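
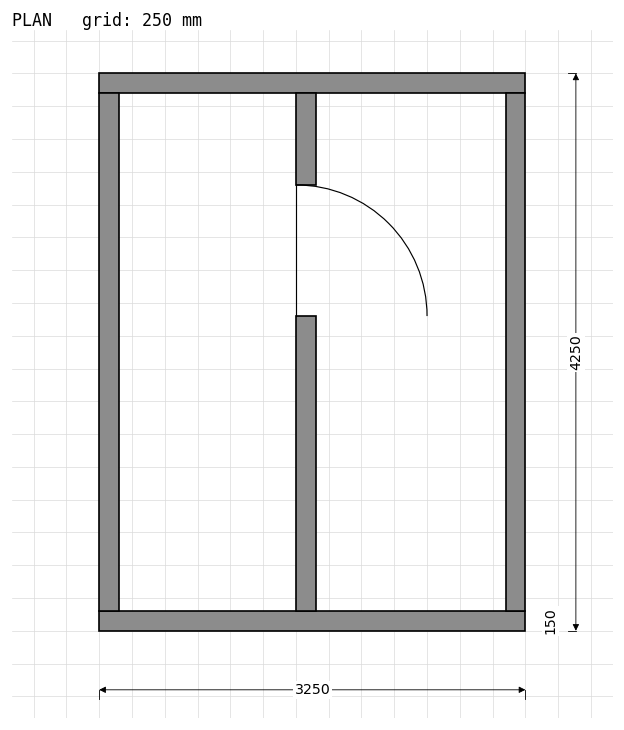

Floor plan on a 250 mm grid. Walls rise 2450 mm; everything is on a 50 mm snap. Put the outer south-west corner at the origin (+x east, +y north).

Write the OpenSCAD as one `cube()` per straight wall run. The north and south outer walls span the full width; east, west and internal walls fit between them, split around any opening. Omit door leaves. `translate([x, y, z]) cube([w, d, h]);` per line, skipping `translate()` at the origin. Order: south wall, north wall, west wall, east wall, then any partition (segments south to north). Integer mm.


cube([3250, 150, 2450]);
translate([0, 4100, 0]) cube([3250, 150, 2450]);
translate([0, 150, 0]) cube([150, 3950, 2450]);
translate([3100, 150, 0]) cube([150, 3950, 2450]);
translate([1500, 150, 0]) cube([150, 2250, 2450]);
translate([1500, 3400, 0]) cube([150, 700, 2450]);


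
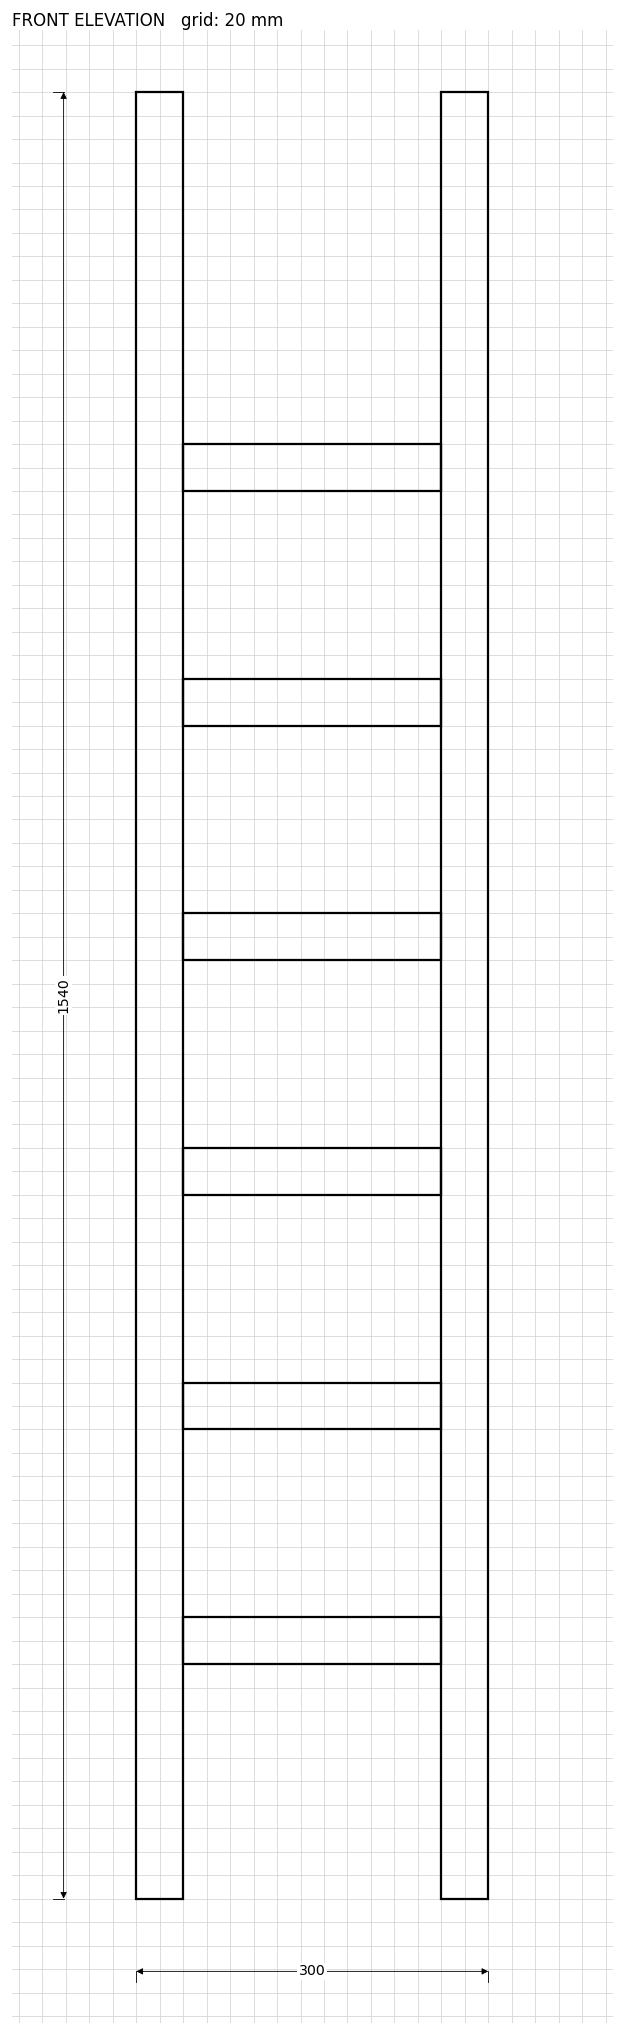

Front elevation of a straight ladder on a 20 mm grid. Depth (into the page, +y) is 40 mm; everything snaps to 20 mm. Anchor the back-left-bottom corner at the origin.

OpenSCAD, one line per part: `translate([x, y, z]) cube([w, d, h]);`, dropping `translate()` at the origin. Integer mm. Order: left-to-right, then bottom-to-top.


cube([40, 40, 1540]);
translate([40, 0, 200]) cube([220, 40, 40]);
translate([40, 0, 400]) cube([220, 40, 40]);
translate([40, 0, 600]) cube([220, 40, 40]);
translate([40, 0, 800]) cube([220, 40, 40]);
translate([40, 0, 1000]) cube([220, 40, 40]);
translate([40, 0, 1200]) cube([220, 40, 40]);
translate([260, 0, 0]) cube([40, 40, 1540]);


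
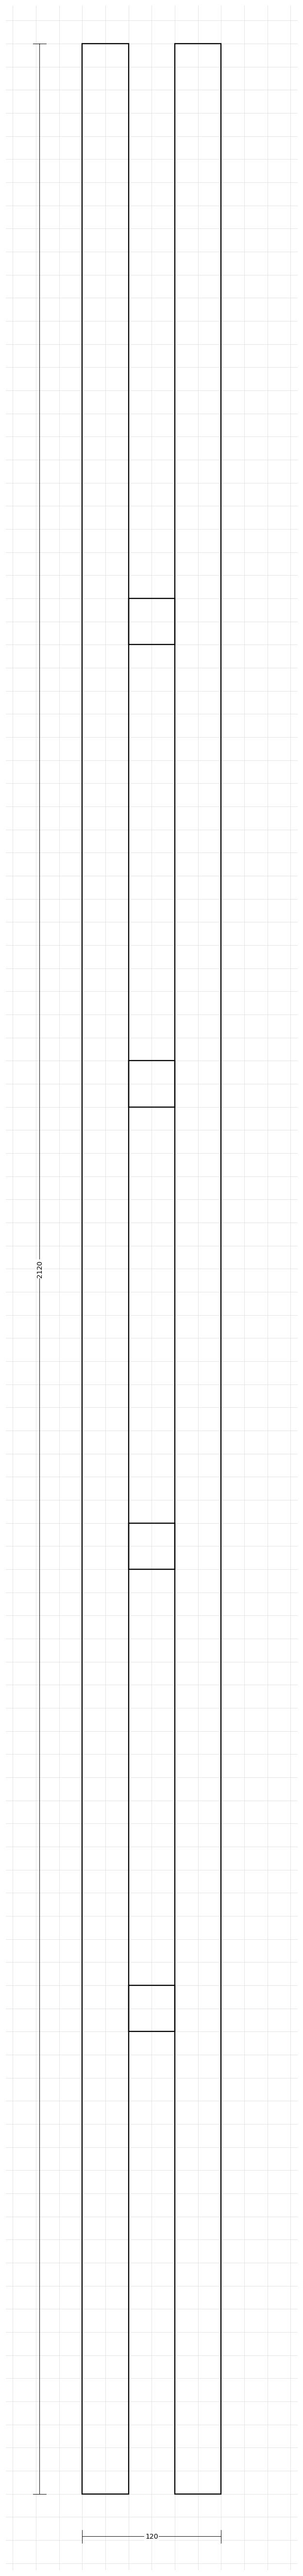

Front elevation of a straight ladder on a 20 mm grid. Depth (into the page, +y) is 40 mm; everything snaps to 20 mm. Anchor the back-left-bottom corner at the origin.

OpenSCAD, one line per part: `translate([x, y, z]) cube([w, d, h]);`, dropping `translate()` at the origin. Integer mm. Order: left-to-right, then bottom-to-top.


cube([40, 40, 2120]);
translate([40, 0, 400]) cube([40, 40, 40]);
translate([40, 0, 800]) cube([40, 40, 40]);
translate([40, 0, 1200]) cube([40, 40, 40]);
translate([40, 0, 1600]) cube([40, 40, 40]);
translate([80, 0, 0]) cube([40, 40, 2120]);


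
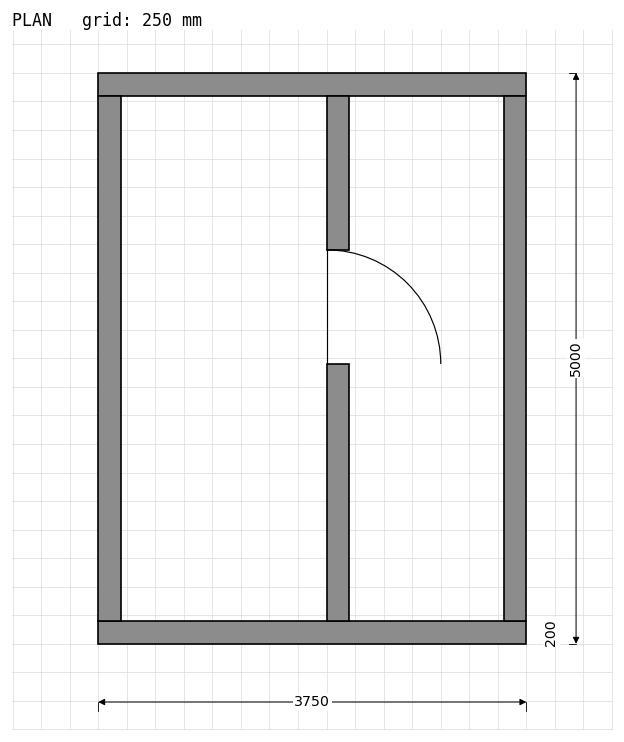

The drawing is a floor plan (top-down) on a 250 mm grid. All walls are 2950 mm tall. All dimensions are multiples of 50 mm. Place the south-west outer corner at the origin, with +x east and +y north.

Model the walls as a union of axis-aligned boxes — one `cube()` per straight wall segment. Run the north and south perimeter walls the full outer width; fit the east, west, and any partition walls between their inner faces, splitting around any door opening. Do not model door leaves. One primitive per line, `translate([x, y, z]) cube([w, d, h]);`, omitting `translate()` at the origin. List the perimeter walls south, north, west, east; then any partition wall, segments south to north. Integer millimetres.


cube([3750, 200, 2950]);
translate([0, 4800, 0]) cube([3750, 200, 2950]);
translate([0, 200, 0]) cube([200, 4600, 2950]);
translate([3550, 200, 0]) cube([200, 4600, 2950]);
translate([2000, 200, 0]) cube([200, 2250, 2950]);
translate([2000, 3450, 0]) cube([200, 1350, 2950]);


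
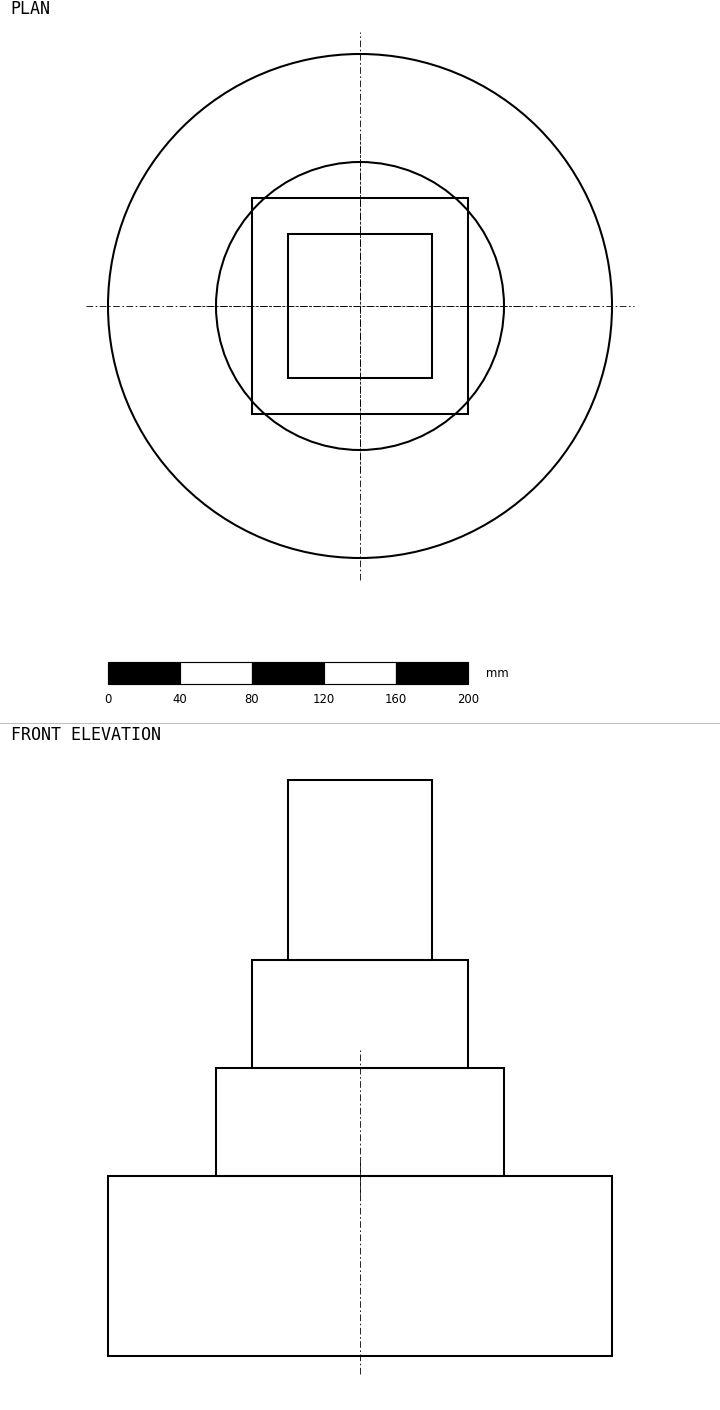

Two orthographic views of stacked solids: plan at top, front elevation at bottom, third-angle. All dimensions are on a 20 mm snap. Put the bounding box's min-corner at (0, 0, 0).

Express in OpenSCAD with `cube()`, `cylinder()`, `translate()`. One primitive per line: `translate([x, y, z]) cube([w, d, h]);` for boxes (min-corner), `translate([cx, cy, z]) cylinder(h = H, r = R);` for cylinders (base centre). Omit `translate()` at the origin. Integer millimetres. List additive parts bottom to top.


translate([140, 140, 0]) cylinder(h = 100, r = 140);
translate([140, 140, 100]) cylinder(h = 60, r = 80);
translate([80, 80, 160]) cube([120, 120, 60]);
translate([100, 100, 220]) cube([80, 80, 100]);


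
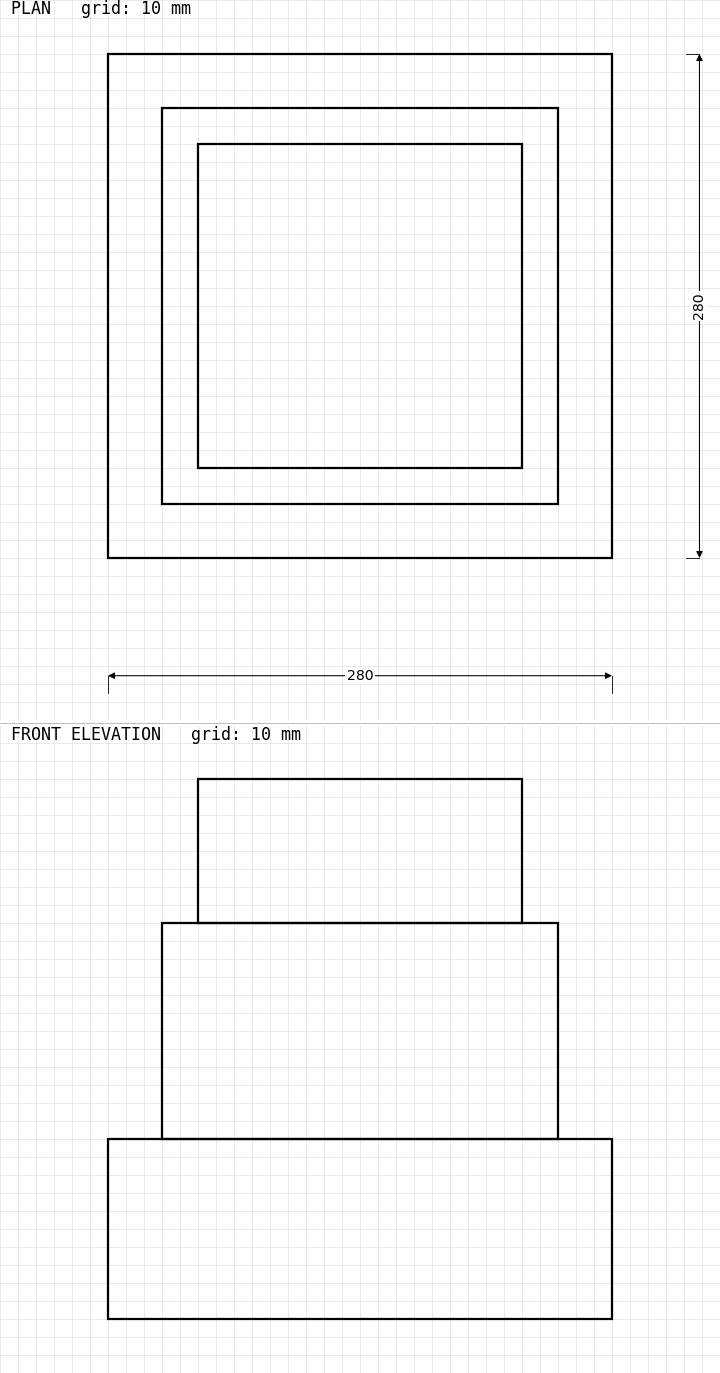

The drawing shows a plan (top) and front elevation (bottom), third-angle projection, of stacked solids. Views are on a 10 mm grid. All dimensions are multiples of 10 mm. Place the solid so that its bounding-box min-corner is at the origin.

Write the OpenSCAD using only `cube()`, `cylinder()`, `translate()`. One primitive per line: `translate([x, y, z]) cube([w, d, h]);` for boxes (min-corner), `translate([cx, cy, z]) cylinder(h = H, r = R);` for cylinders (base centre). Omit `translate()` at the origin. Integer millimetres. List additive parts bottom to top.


cube([280, 280, 100]);
translate([30, 30, 100]) cube([220, 220, 120]);
translate([50, 50, 220]) cube([180, 180, 80]);


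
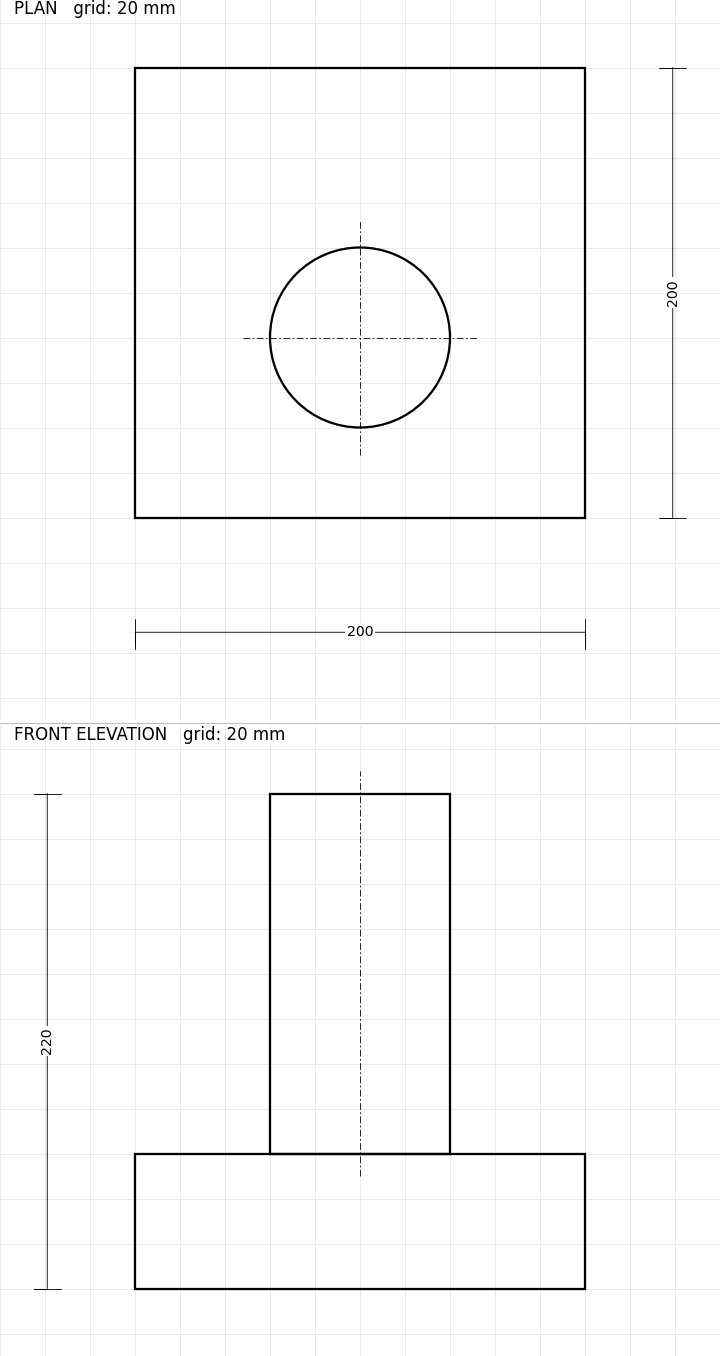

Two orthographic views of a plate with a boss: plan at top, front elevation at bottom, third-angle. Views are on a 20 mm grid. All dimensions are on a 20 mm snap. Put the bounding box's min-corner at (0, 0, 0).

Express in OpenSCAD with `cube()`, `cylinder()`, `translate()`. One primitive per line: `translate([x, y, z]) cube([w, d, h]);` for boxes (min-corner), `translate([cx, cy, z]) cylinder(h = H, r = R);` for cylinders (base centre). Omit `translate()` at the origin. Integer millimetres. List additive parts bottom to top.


cube([200, 200, 60]);
translate([100, 80, 60]) cylinder(h = 160, r = 40);


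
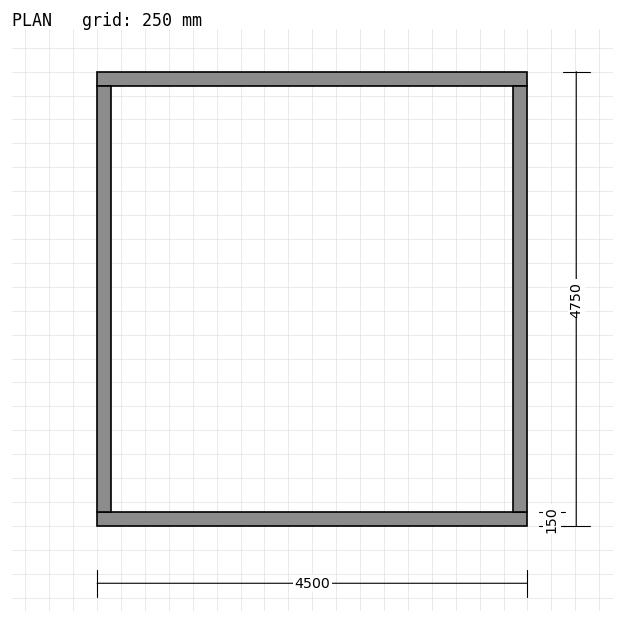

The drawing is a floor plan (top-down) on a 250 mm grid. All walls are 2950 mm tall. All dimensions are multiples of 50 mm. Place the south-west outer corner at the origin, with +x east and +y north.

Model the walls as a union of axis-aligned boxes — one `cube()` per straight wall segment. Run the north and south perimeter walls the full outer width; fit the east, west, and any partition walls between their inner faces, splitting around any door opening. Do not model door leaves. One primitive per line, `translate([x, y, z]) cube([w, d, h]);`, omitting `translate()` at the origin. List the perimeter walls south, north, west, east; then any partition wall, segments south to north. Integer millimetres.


cube([4500, 150, 2950]);
translate([0, 4600, 0]) cube([4500, 150, 2950]);
translate([0, 150, 0]) cube([150, 4450, 2950]);
translate([4350, 150, 0]) cube([150, 4450, 2950]);


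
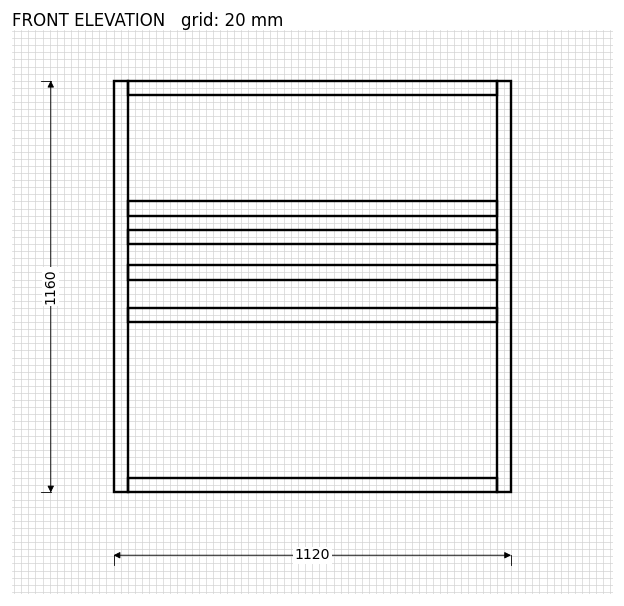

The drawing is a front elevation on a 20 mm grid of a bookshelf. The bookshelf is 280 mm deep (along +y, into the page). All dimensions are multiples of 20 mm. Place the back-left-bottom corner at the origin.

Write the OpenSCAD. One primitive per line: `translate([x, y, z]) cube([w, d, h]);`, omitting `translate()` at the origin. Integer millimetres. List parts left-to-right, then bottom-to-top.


cube([40, 280, 1160]);
translate([40, 0, 0]) cube([1040, 280, 40]);
translate([40, 0, 480]) cube([1040, 280, 40]);
translate([40, 0, 600]) cube([1040, 280, 40]);
translate([40, 0, 700]) cube([1040, 280, 40]);
translate([40, 0, 780]) cube([1040, 280, 40]);
translate([40, 0, 1120]) cube([1040, 280, 40]);
translate([1080, 0, 0]) cube([40, 280, 1160]);


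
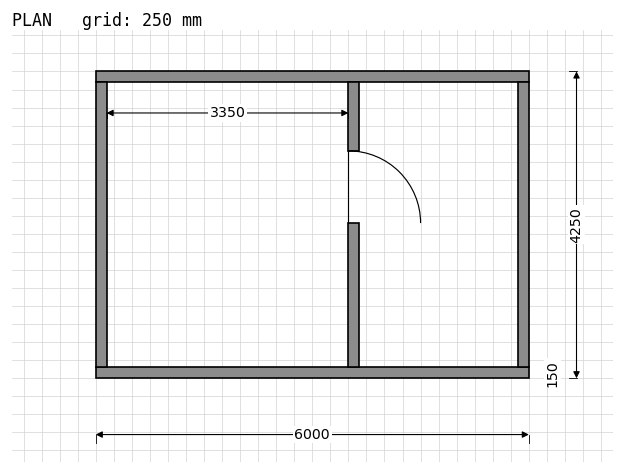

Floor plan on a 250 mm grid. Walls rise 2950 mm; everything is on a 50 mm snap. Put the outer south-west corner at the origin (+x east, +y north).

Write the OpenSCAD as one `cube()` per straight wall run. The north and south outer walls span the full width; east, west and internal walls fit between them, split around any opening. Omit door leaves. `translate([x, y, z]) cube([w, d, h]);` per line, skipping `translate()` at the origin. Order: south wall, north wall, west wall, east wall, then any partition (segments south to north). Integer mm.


cube([6000, 150, 2950]);
translate([0, 4100, 0]) cube([6000, 150, 2950]);
translate([0, 150, 0]) cube([150, 3950, 2950]);
translate([5850, 150, 0]) cube([150, 3950, 2950]);
translate([3500, 150, 0]) cube([150, 2000, 2950]);
translate([3500, 3150, 0]) cube([150, 950, 2950]);


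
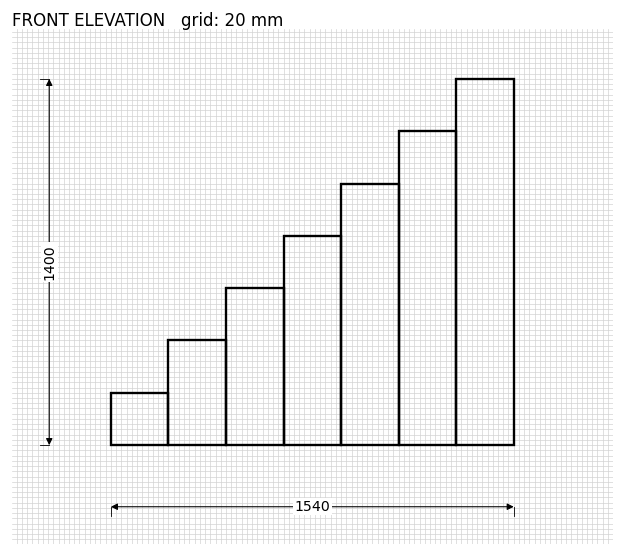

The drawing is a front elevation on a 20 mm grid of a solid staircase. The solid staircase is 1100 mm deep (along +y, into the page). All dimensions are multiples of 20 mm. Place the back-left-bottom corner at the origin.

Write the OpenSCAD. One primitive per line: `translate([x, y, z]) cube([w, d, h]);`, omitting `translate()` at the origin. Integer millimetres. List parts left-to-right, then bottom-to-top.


cube([220, 1100, 200]);
translate([220, 0, 0]) cube([220, 1100, 400]);
translate([440, 0, 0]) cube([220, 1100, 600]);
translate([660, 0, 0]) cube([220, 1100, 800]);
translate([880, 0, 0]) cube([220, 1100, 1000]);
translate([1100, 0, 0]) cube([220, 1100, 1200]);
translate([1320, 0, 0]) cube([220, 1100, 1400]);


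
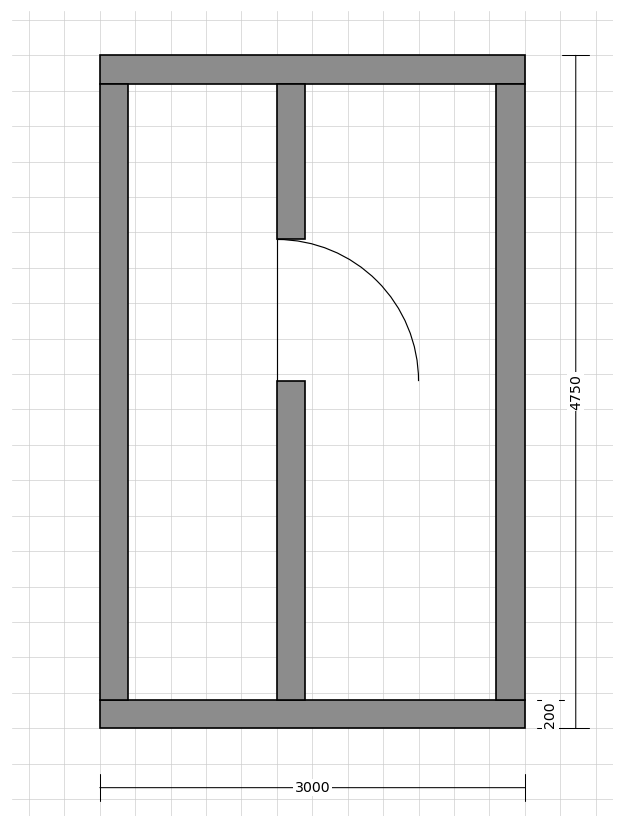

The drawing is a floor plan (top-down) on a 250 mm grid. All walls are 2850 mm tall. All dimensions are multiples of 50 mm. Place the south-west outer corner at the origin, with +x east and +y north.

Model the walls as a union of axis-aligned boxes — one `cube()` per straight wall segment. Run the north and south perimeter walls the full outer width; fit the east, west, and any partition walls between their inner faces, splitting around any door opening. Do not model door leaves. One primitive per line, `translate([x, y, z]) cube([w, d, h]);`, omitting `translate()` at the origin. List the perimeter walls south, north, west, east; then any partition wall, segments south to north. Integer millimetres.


cube([3000, 200, 2850]);
translate([0, 4550, 0]) cube([3000, 200, 2850]);
translate([0, 200, 0]) cube([200, 4350, 2850]);
translate([2800, 200, 0]) cube([200, 4350, 2850]);
translate([1250, 200, 0]) cube([200, 2250, 2850]);
translate([1250, 3450, 0]) cube([200, 1100, 2850]);


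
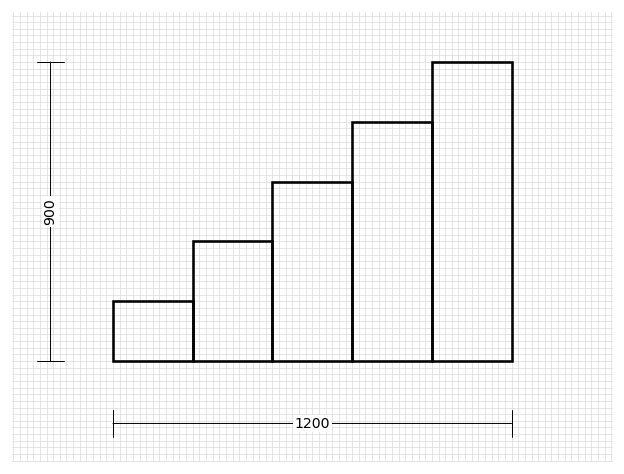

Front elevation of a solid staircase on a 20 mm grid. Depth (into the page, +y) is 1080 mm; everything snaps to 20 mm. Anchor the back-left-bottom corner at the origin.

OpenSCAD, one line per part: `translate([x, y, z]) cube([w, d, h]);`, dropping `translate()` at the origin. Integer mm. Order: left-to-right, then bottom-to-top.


cube([240, 1080, 180]);
translate([240, 0, 0]) cube([240, 1080, 360]);
translate([480, 0, 0]) cube([240, 1080, 540]);
translate([720, 0, 0]) cube([240, 1080, 720]);
translate([960, 0, 0]) cube([240, 1080, 900]);


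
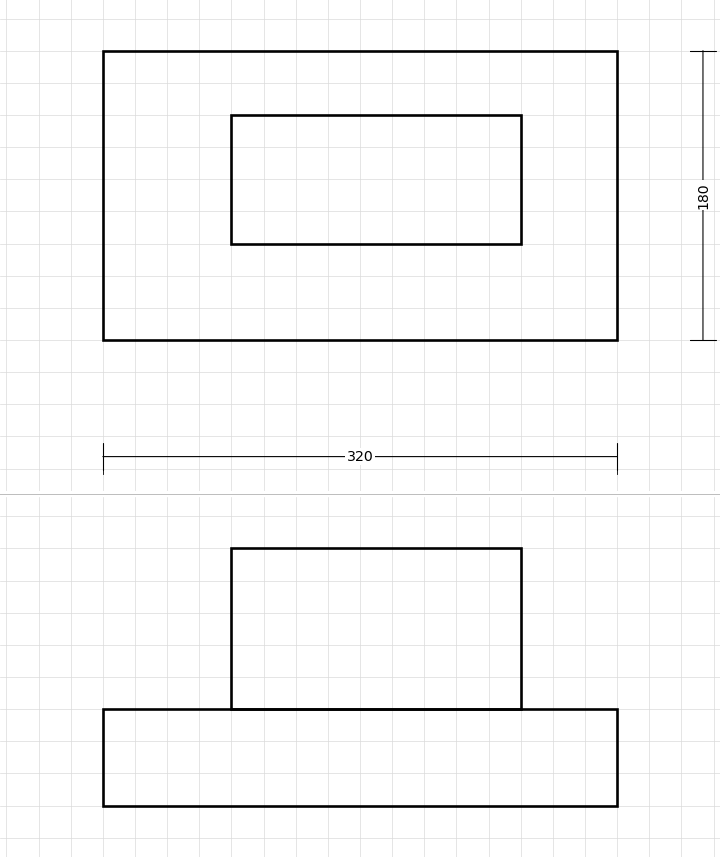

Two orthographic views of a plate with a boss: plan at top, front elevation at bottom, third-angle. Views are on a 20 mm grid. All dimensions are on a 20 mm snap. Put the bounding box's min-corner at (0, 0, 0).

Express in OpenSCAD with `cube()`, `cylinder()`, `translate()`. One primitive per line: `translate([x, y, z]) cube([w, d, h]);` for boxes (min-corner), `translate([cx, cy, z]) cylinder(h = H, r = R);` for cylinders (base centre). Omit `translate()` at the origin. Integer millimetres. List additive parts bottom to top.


cube([320, 180, 60]);
translate([80, 60, 60]) cube([180, 80, 100]);


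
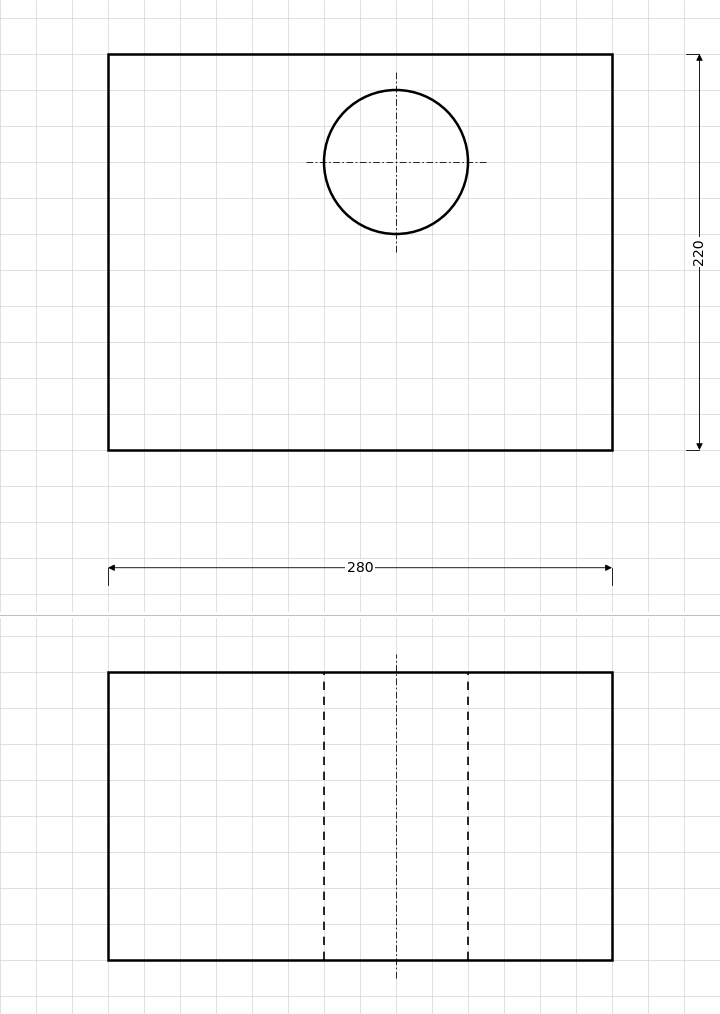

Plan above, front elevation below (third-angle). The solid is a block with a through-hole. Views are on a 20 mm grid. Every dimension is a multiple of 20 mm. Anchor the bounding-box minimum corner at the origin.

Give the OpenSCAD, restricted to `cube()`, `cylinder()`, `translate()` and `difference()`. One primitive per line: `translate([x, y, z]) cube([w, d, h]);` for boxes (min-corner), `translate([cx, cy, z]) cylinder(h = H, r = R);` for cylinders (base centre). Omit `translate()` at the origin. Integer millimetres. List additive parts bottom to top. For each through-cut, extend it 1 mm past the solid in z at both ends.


difference() {
  cube([280, 220, 160]);
  translate([160, 160, -1]) cylinder(h = 162, r = 40);
}


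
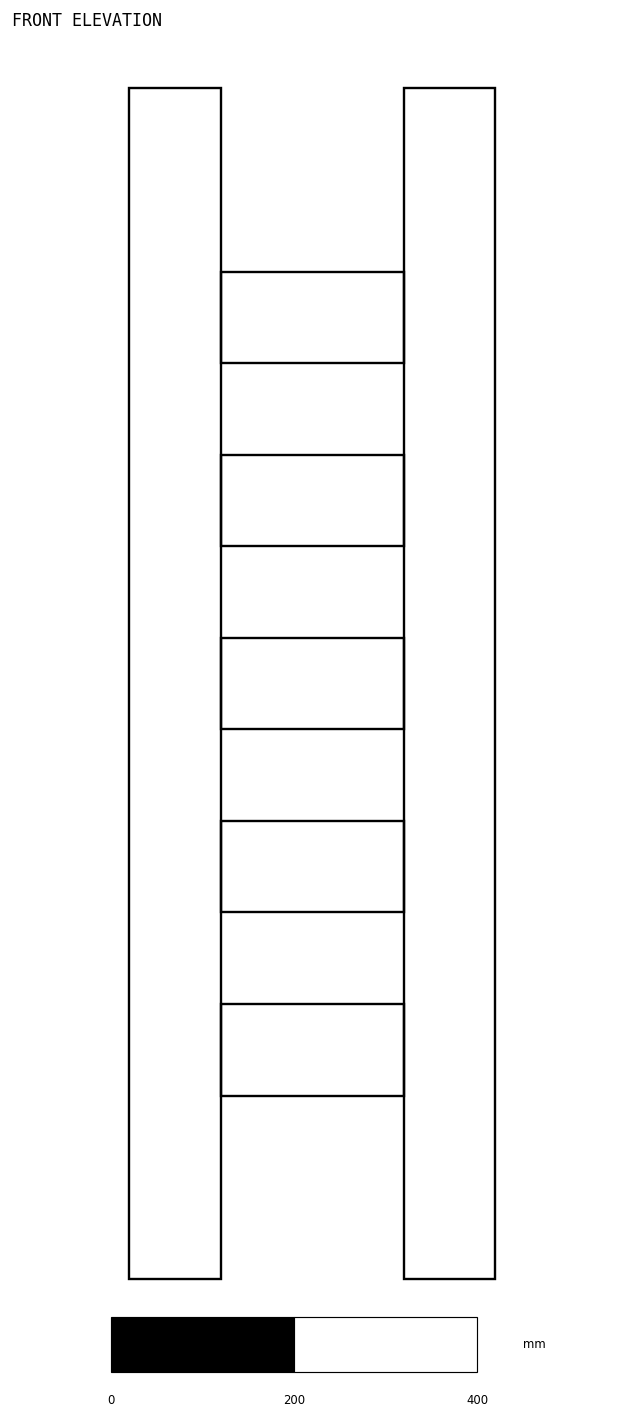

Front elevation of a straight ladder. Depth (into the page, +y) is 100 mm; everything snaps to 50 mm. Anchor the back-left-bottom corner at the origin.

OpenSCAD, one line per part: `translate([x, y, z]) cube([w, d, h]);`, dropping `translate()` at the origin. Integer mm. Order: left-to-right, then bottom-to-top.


cube([100, 100, 1300]);
translate([100, 0, 200]) cube([200, 100, 100]);
translate([100, 0, 400]) cube([200, 100, 100]);
translate([100, 0, 600]) cube([200, 100, 100]);
translate([100, 0, 800]) cube([200, 100, 100]);
translate([100, 0, 1000]) cube([200, 100, 100]);
translate([300, 0, 0]) cube([100, 100, 1300]);


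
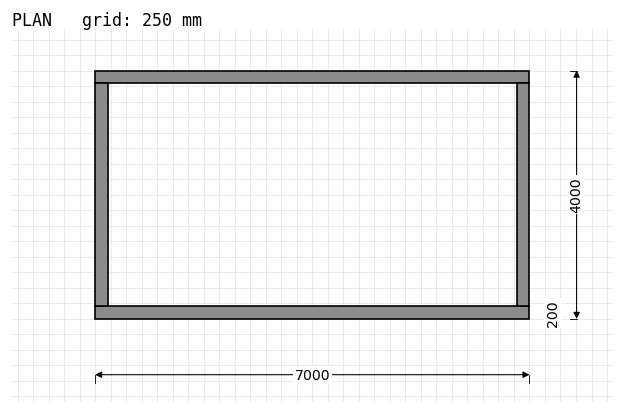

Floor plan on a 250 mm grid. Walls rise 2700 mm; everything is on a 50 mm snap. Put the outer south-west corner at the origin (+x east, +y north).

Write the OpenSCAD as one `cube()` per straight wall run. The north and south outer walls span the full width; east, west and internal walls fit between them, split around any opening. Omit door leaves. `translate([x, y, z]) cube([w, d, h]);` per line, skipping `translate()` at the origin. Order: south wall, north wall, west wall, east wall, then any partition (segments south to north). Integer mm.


cube([7000, 200, 2700]);
translate([0, 3800, 0]) cube([7000, 200, 2700]);
translate([0, 200, 0]) cube([200, 3600, 2700]);
translate([6800, 200, 0]) cube([200, 3600, 2700]);


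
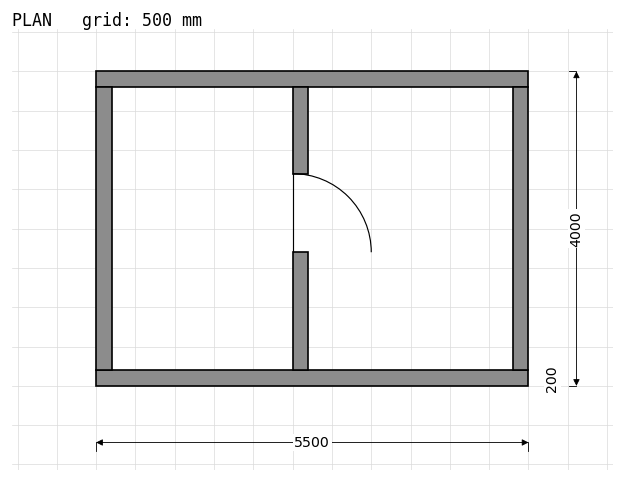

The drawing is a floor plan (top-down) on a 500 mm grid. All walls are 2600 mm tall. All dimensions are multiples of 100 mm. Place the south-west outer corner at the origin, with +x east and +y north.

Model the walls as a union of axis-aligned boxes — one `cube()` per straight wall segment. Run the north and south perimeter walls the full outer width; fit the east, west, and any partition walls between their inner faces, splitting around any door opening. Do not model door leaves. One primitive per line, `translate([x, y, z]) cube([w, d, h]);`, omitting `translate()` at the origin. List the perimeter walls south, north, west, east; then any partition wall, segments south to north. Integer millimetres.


cube([5500, 200, 2600]);
translate([0, 3800, 0]) cube([5500, 200, 2600]);
translate([0, 200, 0]) cube([200, 3600, 2600]);
translate([5300, 200, 0]) cube([200, 3600, 2600]);
translate([2500, 200, 0]) cube([200, 1500, 2600]);
translate([2500, 2700, 0]) cube([200, 1100, 2600]);


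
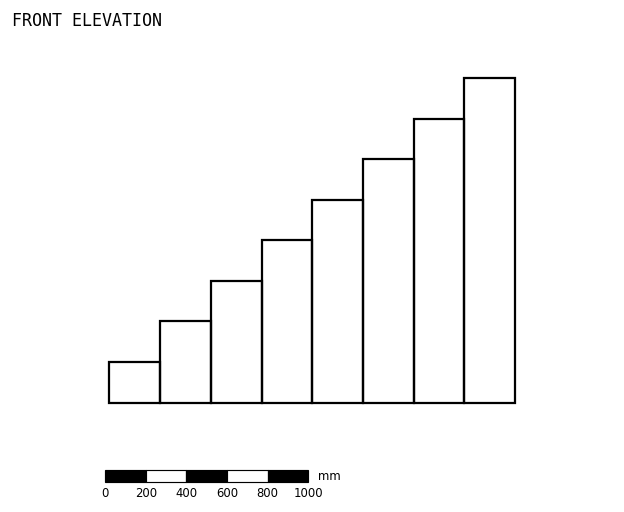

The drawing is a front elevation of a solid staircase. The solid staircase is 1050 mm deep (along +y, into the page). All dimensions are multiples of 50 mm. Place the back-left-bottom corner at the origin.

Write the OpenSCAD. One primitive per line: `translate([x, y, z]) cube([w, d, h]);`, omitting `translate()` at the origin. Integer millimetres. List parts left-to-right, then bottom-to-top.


cube([250, 1050, 200]);
translate([250, 0, 0]) cube([250, 1050, 400]);
translate([500, 0, 0]) cube([250, 1050, 600]);
translate([750, 0, 0]) cube([250, 1050, 800]);
translate([1000, 0, 0]) cube([250, 1050, 1000]);
translate([1250, 0, 0]) cube([250, 1050, 1200]);
translate([1500, 0, 0]) cube([250, 1050, 1400]);
translate([1750, 0, 0]) cube([250, 1050, 1600]);


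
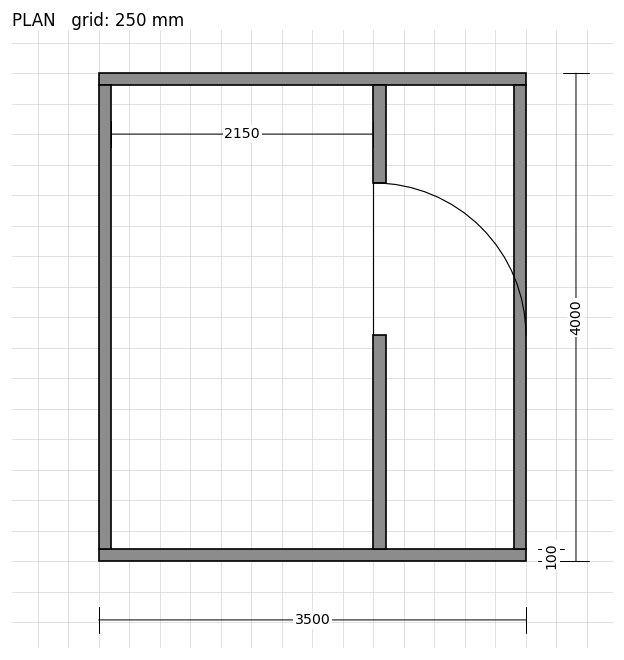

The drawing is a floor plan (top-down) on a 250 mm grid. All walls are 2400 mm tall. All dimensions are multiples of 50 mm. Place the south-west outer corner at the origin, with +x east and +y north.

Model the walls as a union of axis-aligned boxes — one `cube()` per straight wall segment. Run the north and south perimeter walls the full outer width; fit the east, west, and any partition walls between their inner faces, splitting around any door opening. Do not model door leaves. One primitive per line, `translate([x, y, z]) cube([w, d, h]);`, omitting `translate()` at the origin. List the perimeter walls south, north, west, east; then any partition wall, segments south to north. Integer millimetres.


cube([3500, 100, 2400]);
translate([0, 3900, 0]) cube([3500, 100, 2400]);
translate([0, 100, 0]) cube([100, 3800, 2400]);
translate([3400, 100, 0]) cube([100, 3800, 2400]);
translate([2250, 100, 0]) cube([100, 1750, 2400]);
translate([2250, 3100, 0]) cube([100, 800, 2400]);


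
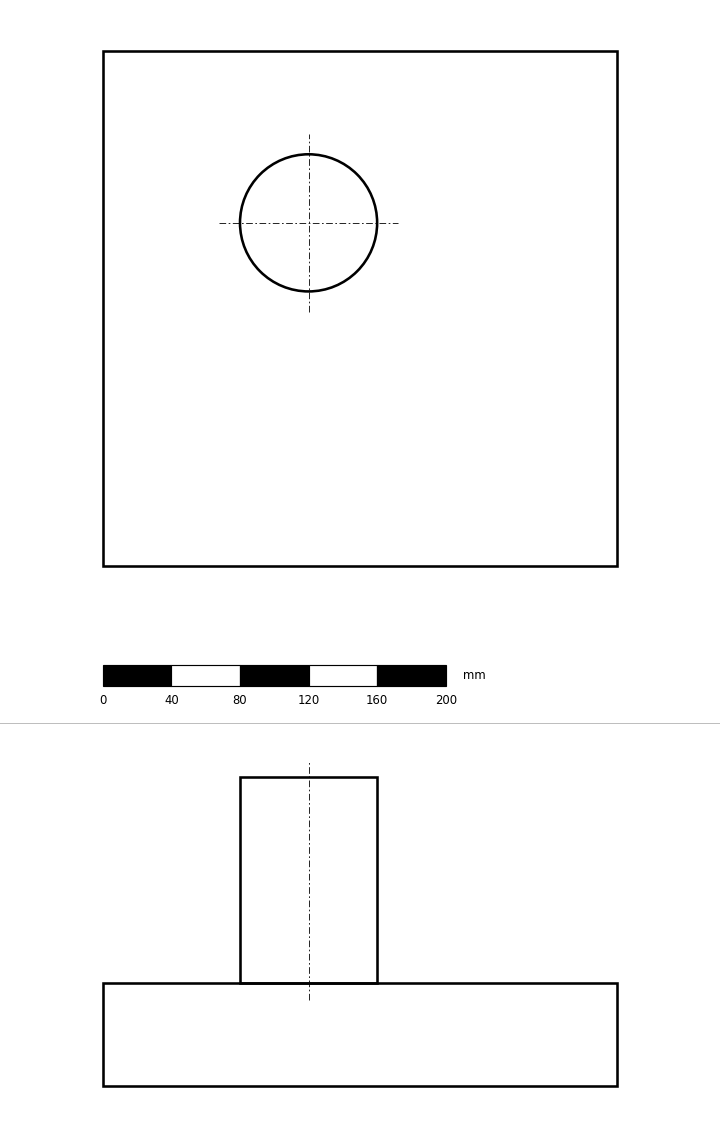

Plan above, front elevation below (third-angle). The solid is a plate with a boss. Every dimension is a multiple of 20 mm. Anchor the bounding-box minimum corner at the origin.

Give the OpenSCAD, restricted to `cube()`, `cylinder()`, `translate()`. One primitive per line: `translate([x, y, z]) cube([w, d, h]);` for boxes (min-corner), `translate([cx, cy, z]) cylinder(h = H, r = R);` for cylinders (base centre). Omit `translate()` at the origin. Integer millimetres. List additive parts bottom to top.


cube([300, 300, 60]);
translate([120, 200, 60]) cylinder(h = 120, r = 40);


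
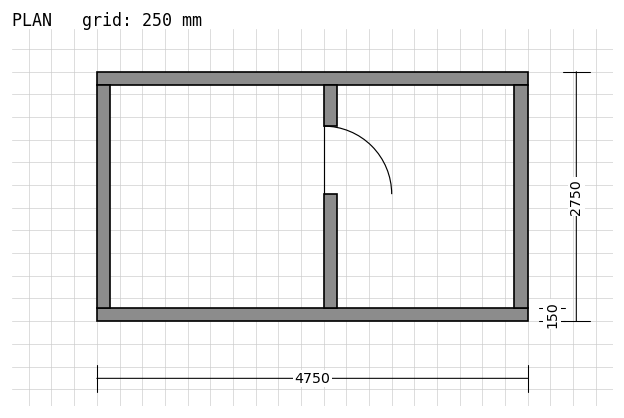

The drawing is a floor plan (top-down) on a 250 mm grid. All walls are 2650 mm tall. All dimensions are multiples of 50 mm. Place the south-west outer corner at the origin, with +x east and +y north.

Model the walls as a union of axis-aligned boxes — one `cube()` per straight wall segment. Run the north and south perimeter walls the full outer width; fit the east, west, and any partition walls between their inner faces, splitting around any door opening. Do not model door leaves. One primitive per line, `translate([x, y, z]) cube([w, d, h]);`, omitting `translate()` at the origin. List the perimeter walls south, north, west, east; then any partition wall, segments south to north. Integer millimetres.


cube([4750, 150, 2650]);
translate([0, 2600, 0]) cube([4750, 150, 2650]);
translate([0, 150, 0]) cube([150, 2450, 2650]);
translate([4600, 150, 0]) cube([150, 2450, 2650]);
translate([2500, 150, 0]) cube([150, 1250, 2650]);
translate([2500, 2150, 0]) cube([150, 450, 2650]);


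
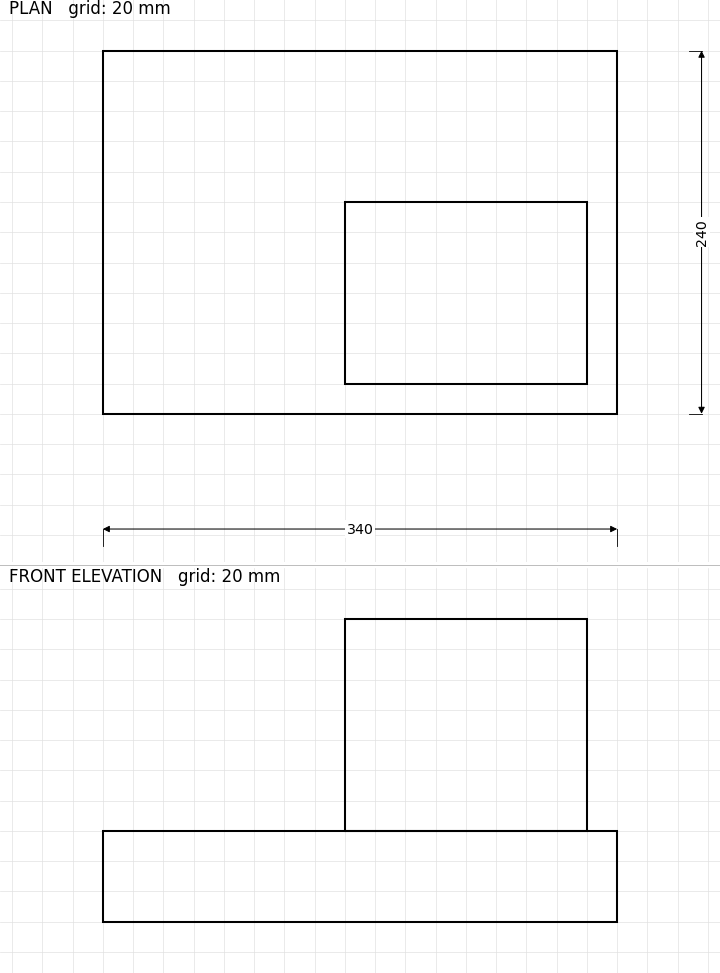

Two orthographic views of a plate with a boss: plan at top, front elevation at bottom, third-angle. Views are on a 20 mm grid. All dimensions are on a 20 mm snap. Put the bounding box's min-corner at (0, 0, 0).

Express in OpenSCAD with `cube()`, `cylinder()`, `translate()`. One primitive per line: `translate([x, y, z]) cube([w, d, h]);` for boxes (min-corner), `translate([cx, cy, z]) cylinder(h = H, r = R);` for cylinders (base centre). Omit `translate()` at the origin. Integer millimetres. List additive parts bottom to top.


cube([340, 240, 60]);
translate([160, 20, 60]) cube([160, 120, 140]);


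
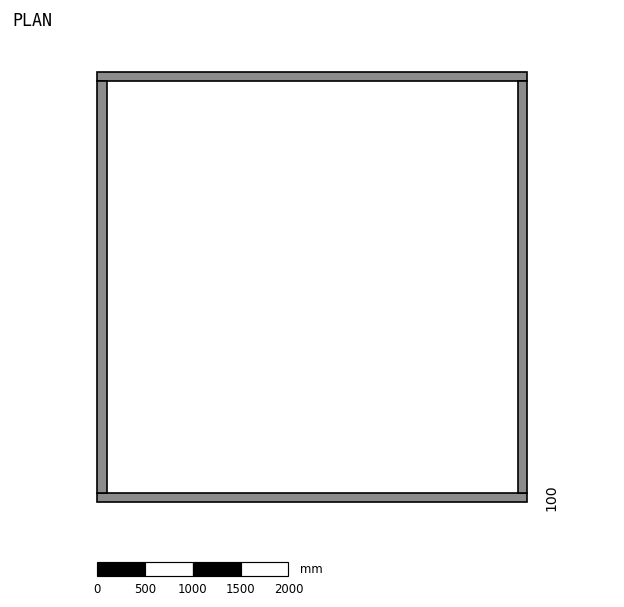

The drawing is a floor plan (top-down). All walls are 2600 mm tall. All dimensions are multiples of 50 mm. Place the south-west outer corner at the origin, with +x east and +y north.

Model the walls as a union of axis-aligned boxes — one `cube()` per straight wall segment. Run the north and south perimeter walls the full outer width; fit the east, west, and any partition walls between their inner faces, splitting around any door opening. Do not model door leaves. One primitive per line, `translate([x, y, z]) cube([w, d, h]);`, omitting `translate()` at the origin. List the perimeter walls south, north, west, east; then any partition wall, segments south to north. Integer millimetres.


cube([4500, 100, 2600]);
translate([0, 4400, 0]) cube([4500, 100, 2600]);
translate([0, 100, 0]) cube([100, 4300, 2600]);
translate([4400, 100, 0]) cube([100, 4300, 2600]);


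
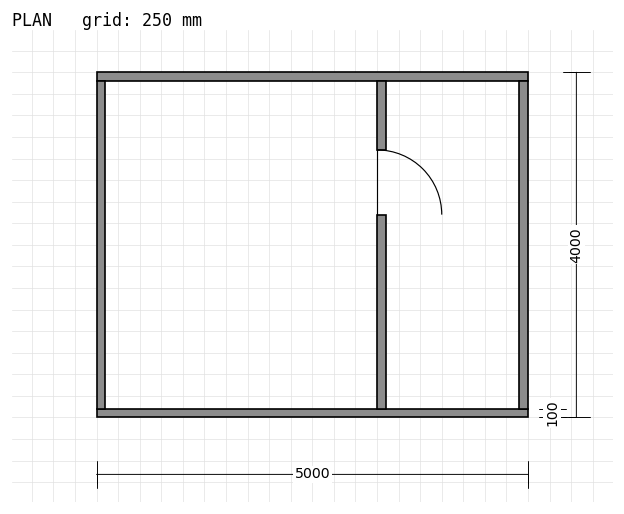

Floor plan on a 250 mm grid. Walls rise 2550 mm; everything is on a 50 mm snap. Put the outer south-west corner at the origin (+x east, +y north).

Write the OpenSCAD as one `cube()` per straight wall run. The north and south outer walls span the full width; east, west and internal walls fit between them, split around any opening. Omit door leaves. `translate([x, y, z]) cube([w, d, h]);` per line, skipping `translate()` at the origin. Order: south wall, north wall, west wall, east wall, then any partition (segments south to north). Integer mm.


cube([5000, 100, 2550]);
translate([0, 3900, 0]) cube([5000, 100, 2550]);
translate([0, 100, 0]) cube([100, 3800, 2550]);
translate([4900, 100, 0]) cube([100, 3800, 2550]);
translate([3250, 100, 0]) cube([100, 2250, 2550]);
translate([3250, 3100, 0]) cube([100, 800, 2550]);


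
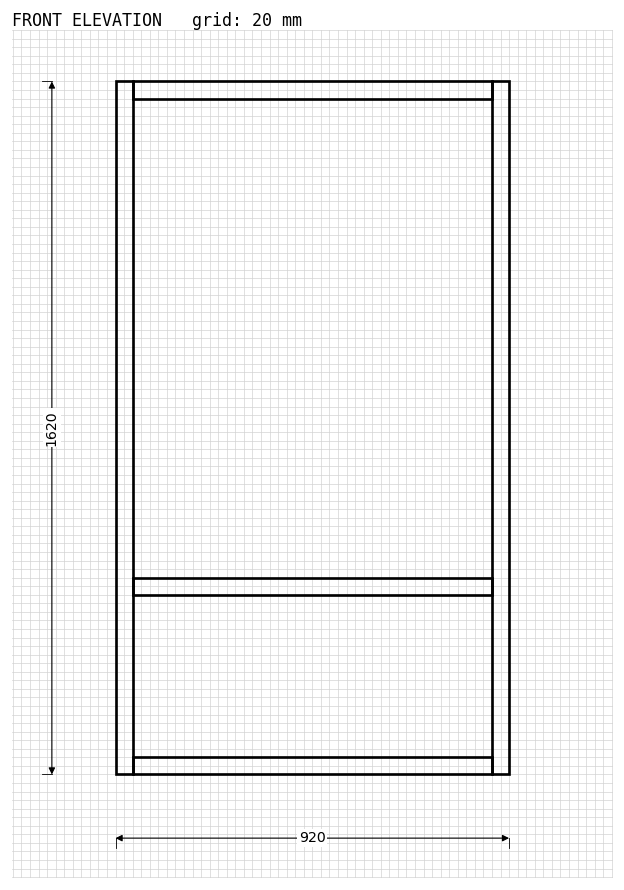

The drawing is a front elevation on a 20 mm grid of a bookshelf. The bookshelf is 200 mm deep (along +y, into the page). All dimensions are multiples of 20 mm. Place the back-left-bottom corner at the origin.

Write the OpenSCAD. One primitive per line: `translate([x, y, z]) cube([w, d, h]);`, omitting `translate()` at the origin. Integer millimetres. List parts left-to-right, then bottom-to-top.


cube([40, 200, 1620]);
translate([40, 0, 0]) cube([840, 200, 40]);
translate([40, 0, 420]) cube([840, 200, 40]);
translate([40, 0, 1580]) cube([840, 200, 40]);
translate([880, 0, 0]) cube([40, 200, 1620]);


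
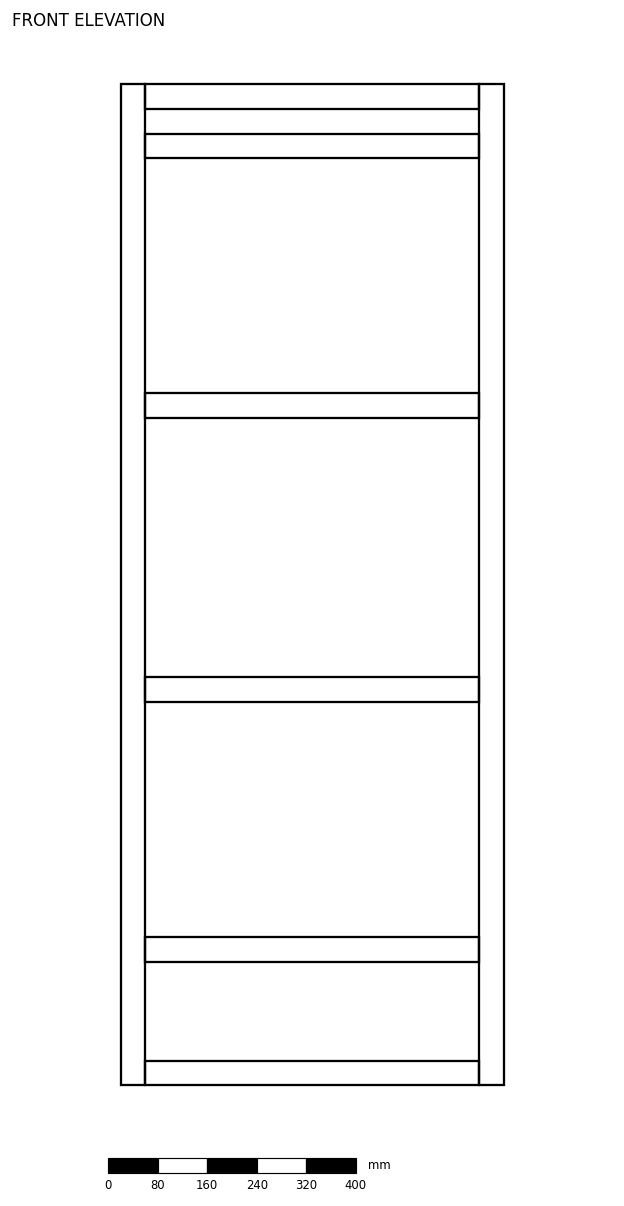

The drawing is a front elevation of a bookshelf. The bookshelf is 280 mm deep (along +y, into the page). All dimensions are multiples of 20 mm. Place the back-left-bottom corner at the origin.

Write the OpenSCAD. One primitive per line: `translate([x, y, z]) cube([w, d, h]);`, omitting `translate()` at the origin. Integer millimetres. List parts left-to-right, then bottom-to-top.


cube([40, 280, 1620]);
translate([40, 0, 0]) cube([540, 280, 40]);
translate([40, 0, 200]) cube([540, 280, 40]);
translate([40, 0, 620]) cube([540, 280, 40]);
translate([40, 0, 1080]) cube([540, 280, 40]);
translate([40, 0, 1500]) cube([540, 280, 40]);
translate([40, 0, 1580]) cube([540, 280, 40]);
translate([580, 0, 0]) cube([40, 280, 1620]);


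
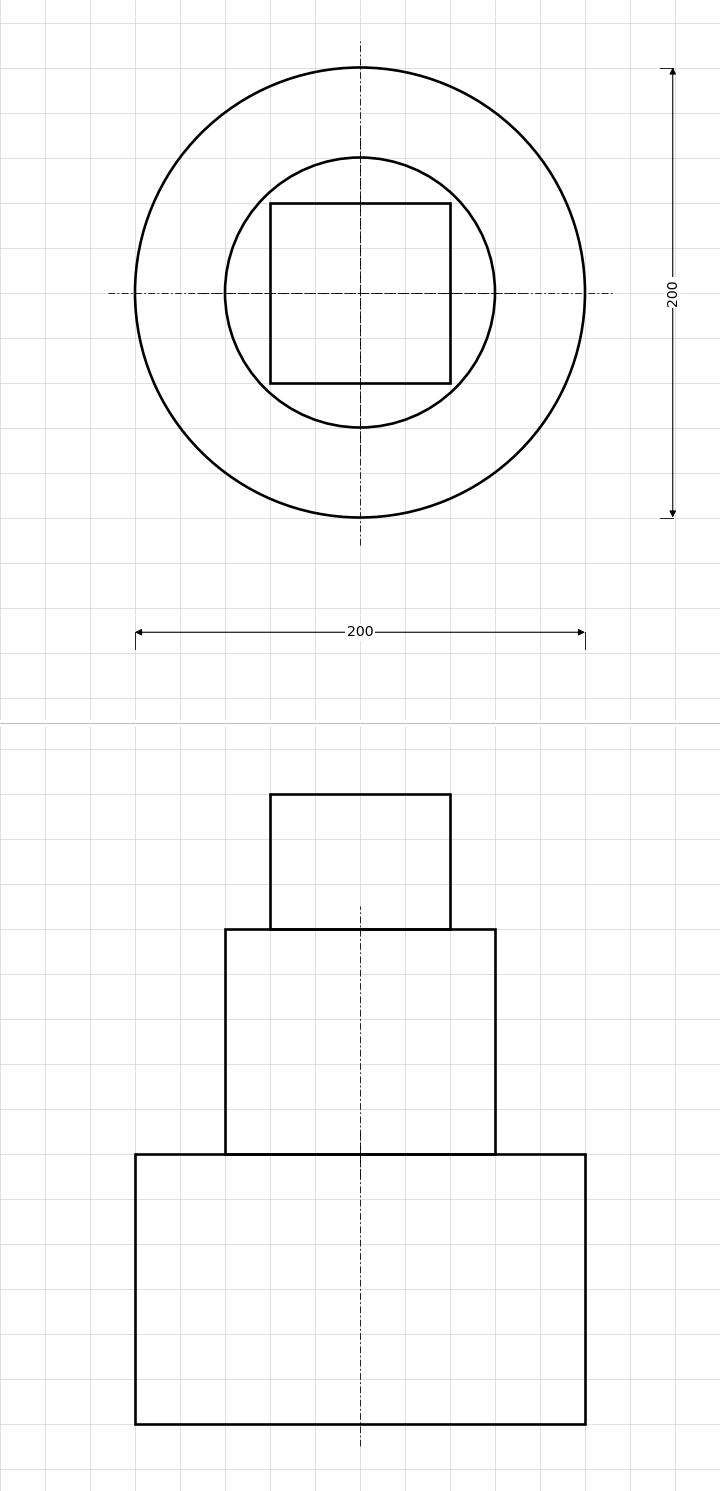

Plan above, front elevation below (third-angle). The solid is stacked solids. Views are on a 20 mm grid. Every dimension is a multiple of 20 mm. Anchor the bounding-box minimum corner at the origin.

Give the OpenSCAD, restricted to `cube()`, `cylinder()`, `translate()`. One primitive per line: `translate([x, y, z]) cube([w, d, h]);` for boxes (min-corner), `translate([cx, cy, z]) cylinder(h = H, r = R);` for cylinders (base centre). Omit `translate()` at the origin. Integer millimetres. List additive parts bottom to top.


translate([100, 100, 0]) cylinder(h = 120, r = 100);
translate([100, 100, 120]) cylinder(h = 100, r = 60);
translate([60, 60, 220]) cube([80, 80, 60]);


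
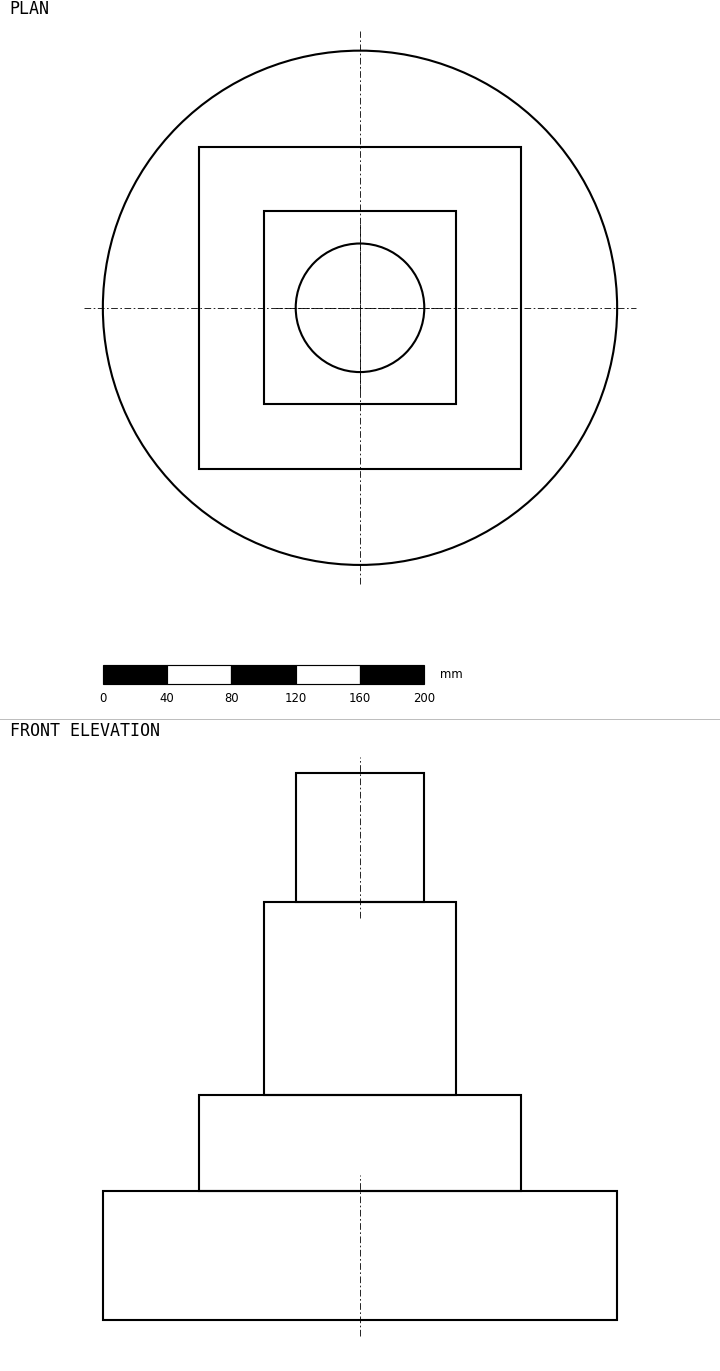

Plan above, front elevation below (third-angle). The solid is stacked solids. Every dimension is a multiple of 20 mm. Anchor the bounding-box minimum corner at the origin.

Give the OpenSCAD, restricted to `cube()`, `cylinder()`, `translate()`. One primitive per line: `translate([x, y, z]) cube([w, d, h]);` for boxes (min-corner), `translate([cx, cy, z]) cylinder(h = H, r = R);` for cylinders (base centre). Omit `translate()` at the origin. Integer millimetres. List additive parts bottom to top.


translate([160, 160, 0]) cylinder(h = 80, r = 160);
translate([60, 60, 80]) cube([200, 200, 60]);
translate([100, 100, 140]) cube([120, 120, 120]);
translate([160, 160, 260]) cylinder(h = 80, r = 40);


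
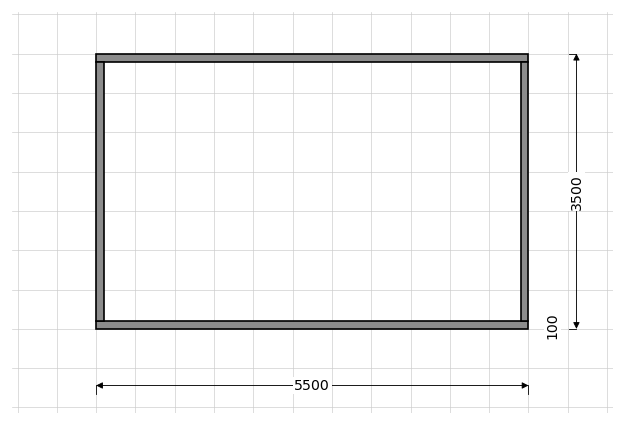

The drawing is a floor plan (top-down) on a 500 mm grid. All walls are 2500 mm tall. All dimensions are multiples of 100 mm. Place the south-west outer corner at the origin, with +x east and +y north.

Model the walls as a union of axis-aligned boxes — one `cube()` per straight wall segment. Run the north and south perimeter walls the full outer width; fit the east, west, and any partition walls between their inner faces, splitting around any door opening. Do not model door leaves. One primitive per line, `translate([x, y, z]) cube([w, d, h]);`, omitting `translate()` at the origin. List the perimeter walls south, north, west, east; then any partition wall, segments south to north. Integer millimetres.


cube([5500, 100, 2500]);
translate([0, 3400, 0]) cube([5500, 100, 2500]);
translate([0, 100, 0]) cube([100, 3300, 2500]);
translate([5400, 100, 0]) cube([100, 3300, 2500]);


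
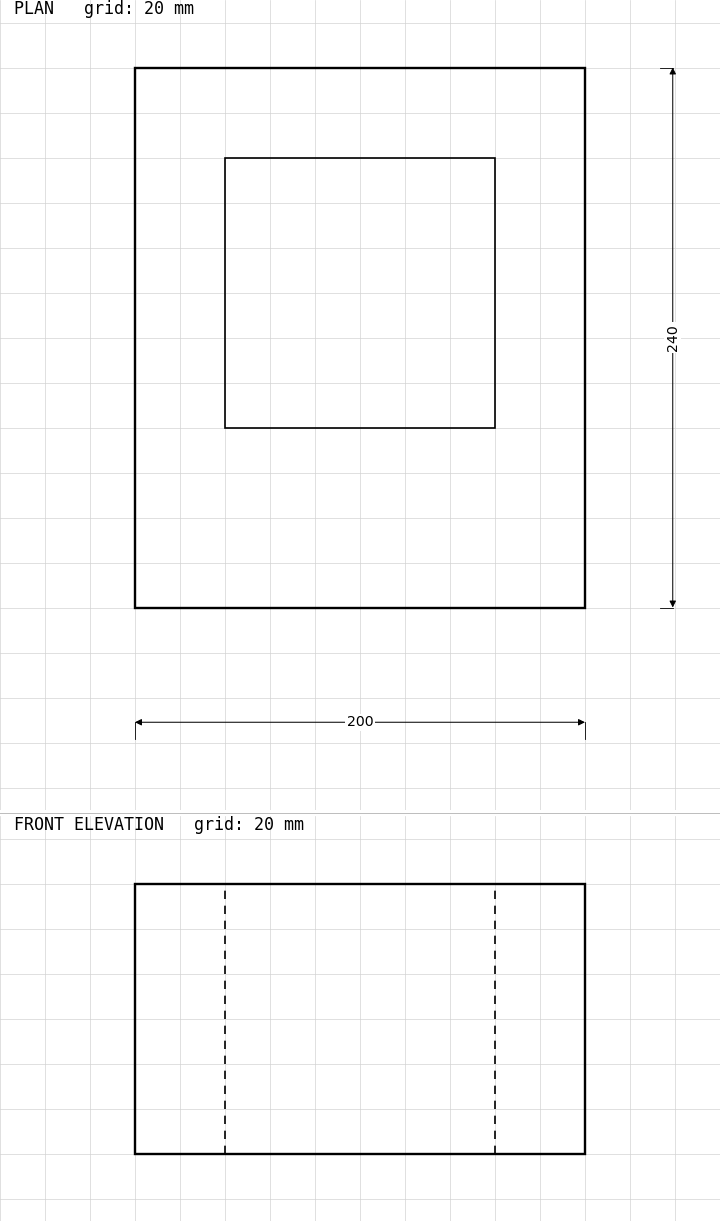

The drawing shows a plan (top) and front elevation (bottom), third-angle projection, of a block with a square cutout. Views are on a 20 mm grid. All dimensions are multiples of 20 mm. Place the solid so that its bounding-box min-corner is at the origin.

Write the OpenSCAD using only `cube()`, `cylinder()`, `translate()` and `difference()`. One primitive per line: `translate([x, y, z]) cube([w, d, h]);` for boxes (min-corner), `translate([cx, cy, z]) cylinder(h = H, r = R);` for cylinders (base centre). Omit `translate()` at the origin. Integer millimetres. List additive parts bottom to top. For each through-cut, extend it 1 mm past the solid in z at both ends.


difference() {
  cube([200, 240, 120]);
  translate([40, 80, -1]) cube([120, 120, 122]);
}


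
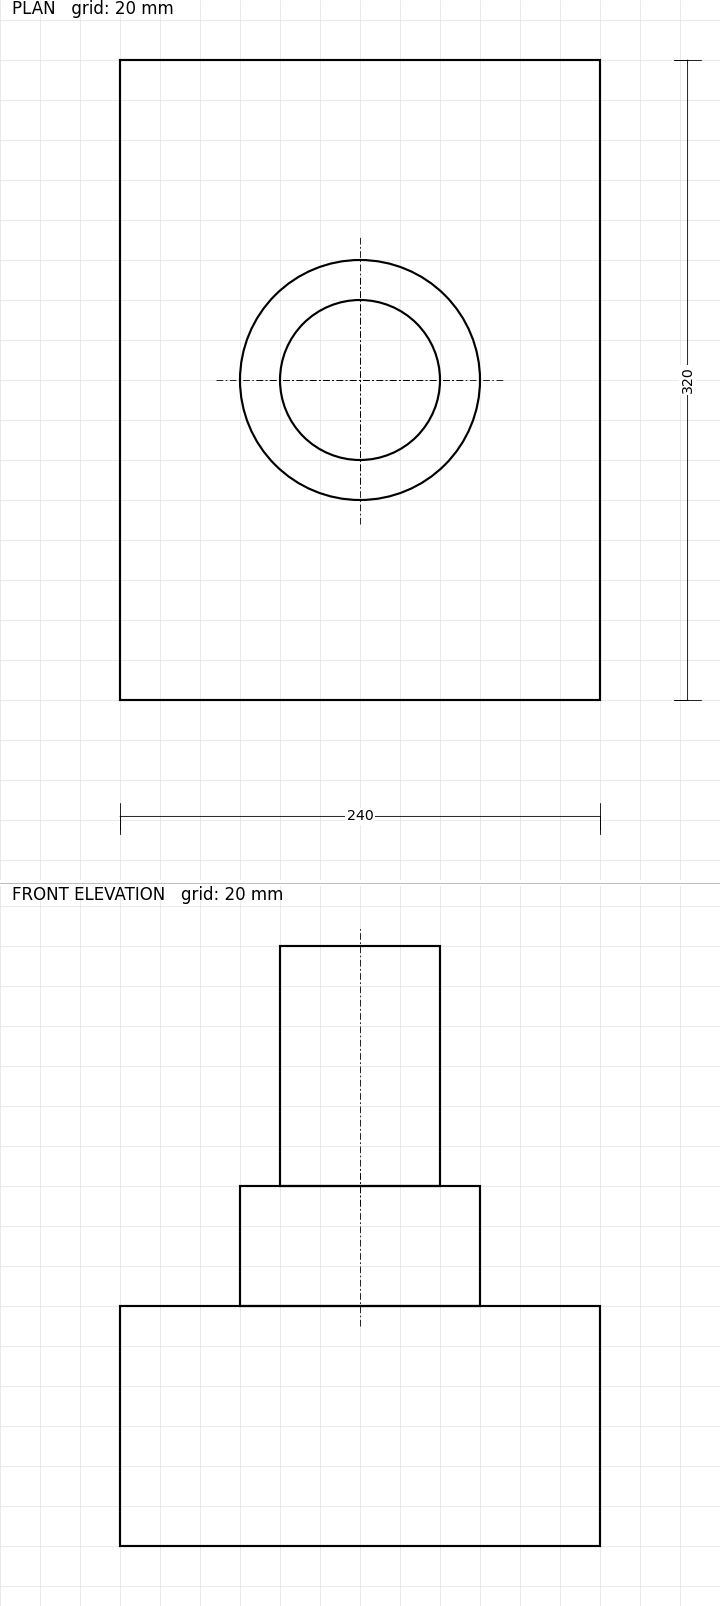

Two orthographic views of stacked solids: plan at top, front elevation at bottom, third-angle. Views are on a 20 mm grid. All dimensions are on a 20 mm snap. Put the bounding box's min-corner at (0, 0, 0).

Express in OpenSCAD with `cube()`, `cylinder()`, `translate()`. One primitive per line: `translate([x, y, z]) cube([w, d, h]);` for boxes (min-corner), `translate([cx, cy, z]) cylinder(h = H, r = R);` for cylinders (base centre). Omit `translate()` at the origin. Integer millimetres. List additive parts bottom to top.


cube([240, 320, 120]);
translate([120, 160, 120]) cylinder(h = 60, r = 60);
translate([120, 160, 180]) cylinder(h = 120, r = 40);


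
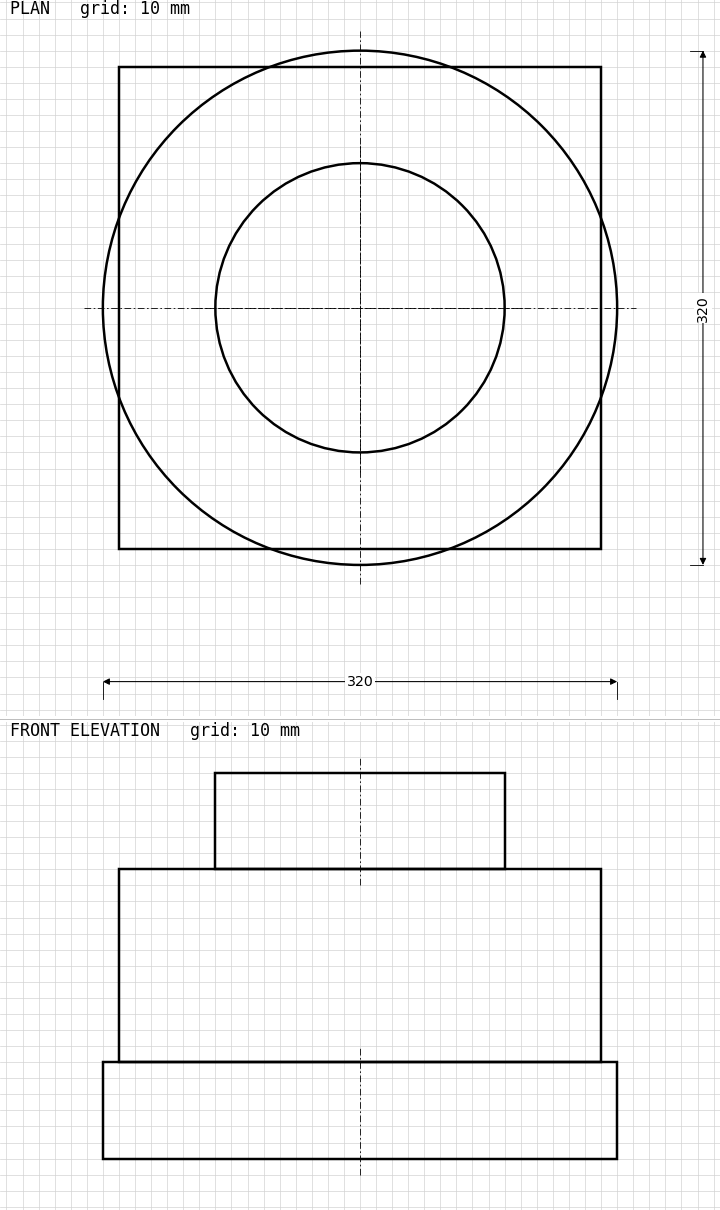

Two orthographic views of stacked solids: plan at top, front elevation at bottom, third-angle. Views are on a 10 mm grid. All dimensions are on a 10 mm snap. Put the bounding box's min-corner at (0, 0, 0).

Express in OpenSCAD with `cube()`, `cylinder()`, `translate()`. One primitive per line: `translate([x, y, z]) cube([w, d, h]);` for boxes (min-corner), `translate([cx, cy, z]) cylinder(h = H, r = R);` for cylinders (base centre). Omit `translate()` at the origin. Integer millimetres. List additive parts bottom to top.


translate([160, 160, 0]) cylinder(h = 60, r = 160);
translate([10, 10, 60]) cube([300, 300, 120]);
translate([160, 160, 180]) cylinder(h = 60, r = 90);


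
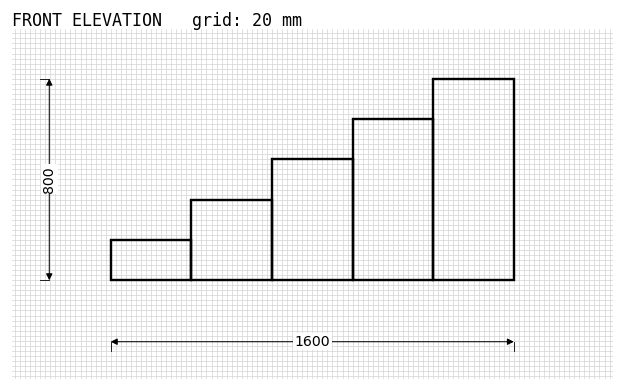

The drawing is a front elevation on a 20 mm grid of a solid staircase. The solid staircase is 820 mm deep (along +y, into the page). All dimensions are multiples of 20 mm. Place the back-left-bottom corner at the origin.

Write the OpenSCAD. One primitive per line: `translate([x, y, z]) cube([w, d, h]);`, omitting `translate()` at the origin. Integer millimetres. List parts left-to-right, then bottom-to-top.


cube([320, 820, 160]);
translate([320, 0, 0]) cube([320, 820, 320]);
translate([640, 0, 0]) cube([320, 820, 480]);
translate([960, 0, 0]) cube([320, 820, 640]);
translate([1280, 0, 0]) cube([320, 820, 800]);


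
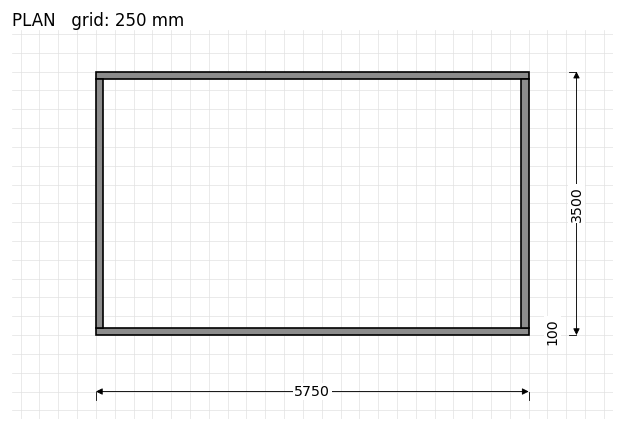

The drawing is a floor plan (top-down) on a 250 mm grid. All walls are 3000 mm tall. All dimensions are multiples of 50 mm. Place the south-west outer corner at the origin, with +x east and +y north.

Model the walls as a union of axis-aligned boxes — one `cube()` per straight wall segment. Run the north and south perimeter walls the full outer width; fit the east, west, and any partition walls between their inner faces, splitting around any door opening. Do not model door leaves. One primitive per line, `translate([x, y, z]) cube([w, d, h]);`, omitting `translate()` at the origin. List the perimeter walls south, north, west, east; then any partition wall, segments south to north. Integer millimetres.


cube([5750, 100, 3000]);
translate([0, 3400, 0]) cube([5750, 100, 3000]);
translate([0, 100, 0]) cube([100, 3300, 3000]);
translate([5650, 100, 0]) cube([100, 3300, 3000]);


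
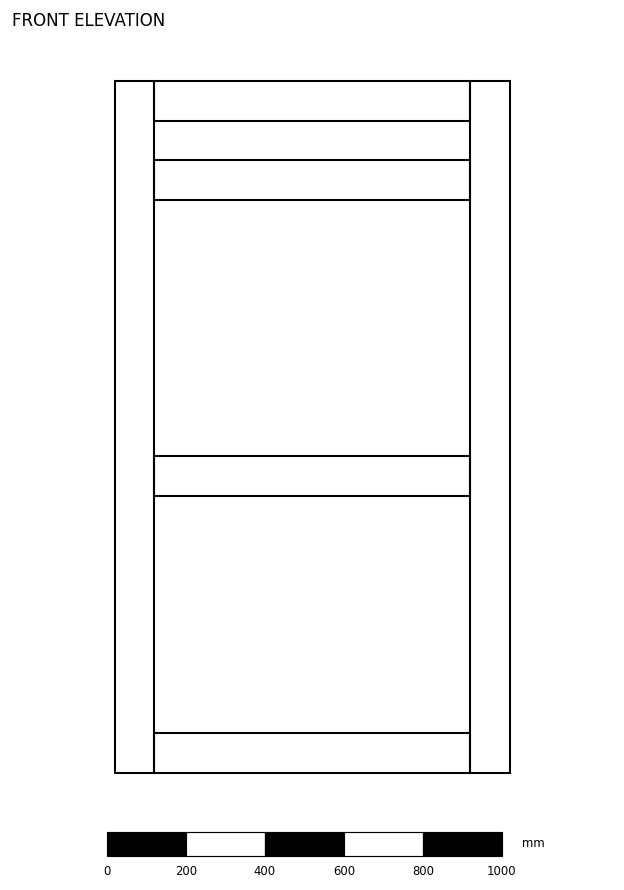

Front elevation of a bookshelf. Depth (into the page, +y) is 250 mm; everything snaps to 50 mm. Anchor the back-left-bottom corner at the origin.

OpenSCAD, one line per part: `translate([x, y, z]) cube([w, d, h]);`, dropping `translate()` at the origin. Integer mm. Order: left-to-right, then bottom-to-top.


cube([100, 250, 1750]);
translate([100, 0, 0]) cube([800, 250, 100]);
translate([100, 0, 700]) cube([800, 250, 100]);
translate([100, 0, 1450]) cube([800, 250, 100]);
translate([100, 0, 1650]) cube([800, 250, 100]);
translate([900, 0, 0]) cube([100, 250, 1750]);
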